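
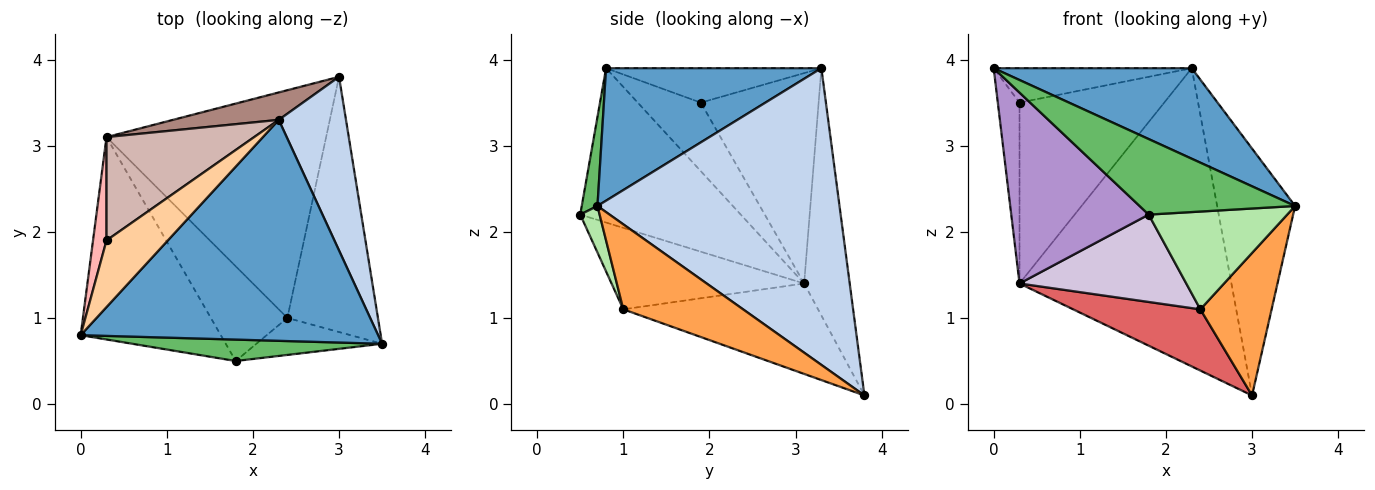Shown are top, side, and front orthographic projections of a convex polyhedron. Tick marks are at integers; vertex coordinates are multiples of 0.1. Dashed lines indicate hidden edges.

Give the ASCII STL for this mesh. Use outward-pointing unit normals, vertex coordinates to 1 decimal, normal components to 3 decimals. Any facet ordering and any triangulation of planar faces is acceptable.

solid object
 facet normal 0.381 -0.351 0.855
  outer loop
   vertex 2.3 3.3 3.9
   vertex 0.0 0.8 3.9
   vertex 3.5 0.7 2.3
  endloop
 endfacet
 facet normal 0.930 0.300 0.211
  outer loop
   vertex 2.3 3.3 3.9
   vertex 3.5 0.7 2.3
   vertex 3.0 3.8 0.1
  endloop
 endfacet
 facet normal 0.634 -0.377 -0.675
  outer loop
   vertex 2.4 1.0 1.1
   vertex 3.0 3.8 0.1
   vertex 3.5 0.7 2.3
  endloop
 endfacet
 facet normal -0.447 0.411 0.795
  outer loop
   vertex 0.3 1.9 3.5
   vertex 0.0 0.8 3.9
   vertex 2.3 3.3 3.9
  endloop
 endfacet
 facet normal 0.097 -0.958 0.271
  outer loop
   vertex 1.8 0.5 2.2
   vertex 3.5 0.7 2.3
   vertex 0.0 0.8 3.9
  endloop
 endfacet
 facet normal 0.130 -0.927 -0.351
  outer loop
   vertex 1.8 0.5 2.2
   vertex 2.4 1.0 1.1
   vertex 3.5 0.7 2.3
  endloop
 endfacet
 facet normal -0.369 -0.241 -0.897
  outer loop
   vertex 0.3 3.1 1.4
   vertex 3.0 3.8 0.1
   vertex 2.4 1.0 1.1
  endloop
 endfacet
 facet normal -0.930 0.320 0.183
  outer loop
   vertex 0.3 3.1 1.4
   vertex 0.0 0.8 3.9
   vertex 0.3 1.9 3.5
  endloop
 endfacet
 facet normal -0.625 -0.535 -0.568
  outer loop
   vertex 0.3 3.1 1.4
   vertex 1.8 0.5 2.2
   vertex 0.0 0.8 3.9
  endloop
 endfacet
 facet normal -0.616 -0.534 -0.579
  outer loop
   vertex 0.3 3.1 1.4
   vertex 2.4 1.0 1.1
   vertex 1.8 0.5 2.2
  endloop
 endfacet
 facet normal -0.209 0.974 0.090
  outer loop
   vertex 0.3 3.1 1.4
   vertex 2.3 3.3 3.9
   vertex 3.0 3.8 0.1
  endloop
 endfacet
 facet normal -0.577 0.709 0.405
  outer loop
   vertex 0.3 3.1 1.4
   vertex 0.3 1.9 3.5
   vertex 2.3 3.3 3.9
  endloop
 endfacet
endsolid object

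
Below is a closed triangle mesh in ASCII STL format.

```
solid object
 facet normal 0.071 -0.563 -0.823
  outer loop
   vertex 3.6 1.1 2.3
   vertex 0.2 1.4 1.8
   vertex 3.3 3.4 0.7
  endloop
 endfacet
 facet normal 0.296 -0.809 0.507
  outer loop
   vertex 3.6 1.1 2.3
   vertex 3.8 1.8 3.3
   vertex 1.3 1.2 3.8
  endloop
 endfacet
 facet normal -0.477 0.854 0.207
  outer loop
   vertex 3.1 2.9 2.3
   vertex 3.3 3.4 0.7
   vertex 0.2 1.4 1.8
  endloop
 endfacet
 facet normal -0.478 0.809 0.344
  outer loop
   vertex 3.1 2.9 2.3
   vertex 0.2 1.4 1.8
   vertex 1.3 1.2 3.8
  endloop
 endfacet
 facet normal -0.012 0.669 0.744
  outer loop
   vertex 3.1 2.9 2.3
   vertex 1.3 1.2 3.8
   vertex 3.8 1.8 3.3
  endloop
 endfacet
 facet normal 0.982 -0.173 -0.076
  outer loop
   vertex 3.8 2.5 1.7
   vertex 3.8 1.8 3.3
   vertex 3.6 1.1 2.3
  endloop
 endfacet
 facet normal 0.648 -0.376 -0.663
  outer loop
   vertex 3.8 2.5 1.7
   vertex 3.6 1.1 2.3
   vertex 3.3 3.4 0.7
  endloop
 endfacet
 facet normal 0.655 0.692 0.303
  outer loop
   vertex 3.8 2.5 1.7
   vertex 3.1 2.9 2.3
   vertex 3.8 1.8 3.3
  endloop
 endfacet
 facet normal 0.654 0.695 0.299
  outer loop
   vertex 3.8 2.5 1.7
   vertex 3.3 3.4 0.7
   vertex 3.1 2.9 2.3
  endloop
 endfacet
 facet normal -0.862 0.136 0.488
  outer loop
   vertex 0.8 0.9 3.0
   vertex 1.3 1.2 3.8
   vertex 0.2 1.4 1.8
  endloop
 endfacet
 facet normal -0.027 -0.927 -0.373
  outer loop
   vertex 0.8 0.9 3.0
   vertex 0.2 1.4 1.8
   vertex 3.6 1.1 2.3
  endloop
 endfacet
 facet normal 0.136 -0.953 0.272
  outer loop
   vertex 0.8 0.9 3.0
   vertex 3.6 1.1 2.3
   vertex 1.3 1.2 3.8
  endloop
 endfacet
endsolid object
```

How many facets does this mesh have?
12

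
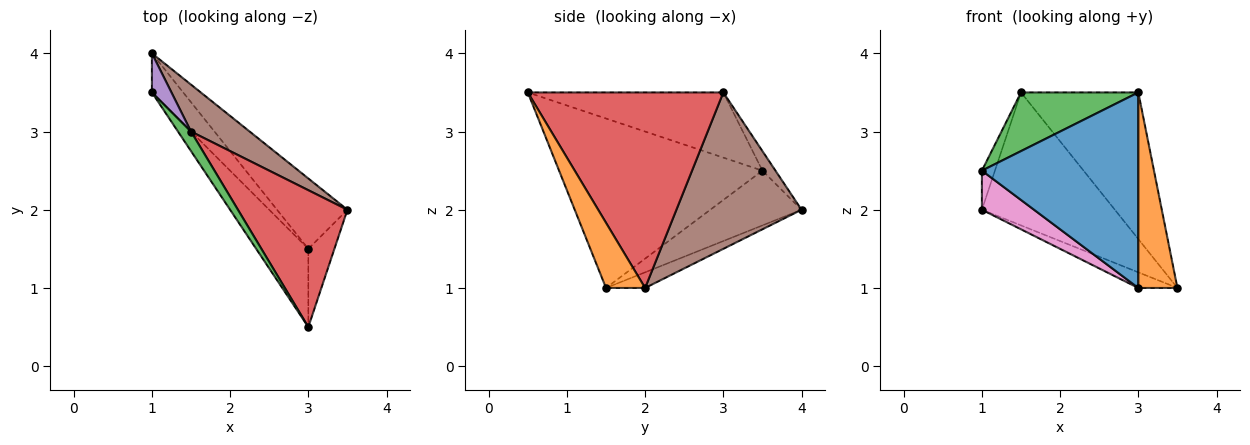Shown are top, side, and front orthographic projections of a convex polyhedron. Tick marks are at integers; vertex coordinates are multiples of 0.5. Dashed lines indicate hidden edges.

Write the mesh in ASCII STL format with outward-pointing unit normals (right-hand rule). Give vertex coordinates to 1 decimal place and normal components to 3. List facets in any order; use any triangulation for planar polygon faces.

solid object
 facet normal -0.770 -0.592 -0.237
  outer loop
   vertex 3.0 1.5 1.0
   vertex 3.0 0.5 3.5
   vertex 1.0 3.5 2.5
  endloop
 endfacet
 facet normal 0.680 -0.680 -0.272
  outer loop
   vertex 3.0 1.5 1.0
   vertex 3.5 2.0 1.0
   vertex 3.0 0.5 3.5
  endloop
 endfacet
 facet normal -0.845 -0.507 0.169
  outer loop
   vertex 1.5 3.0 3.5
   vertex 1.0 3.5 2.5
   vertex 3.0 0.5 3.5
  endloop
 endfacet
 facet normal 0.773 0.464 0.433
  outer loop
   vertex 1.5 3.0 3.5
   vertex 3.0 0.5 3.5
   vertex 3.5 2.0 1.0
  endloop
 endfacet
 facet normal -0.577 0.577 0.577
  outer loop
   vertex 1.0 4.0 2.0
   vertex 1.0 3.5 2.5
   vertex 1.5 3.0 3.5
  endloop
 endfacet
 facet normal 0.664 0.705 0.249
  outer loop
   vertex 1.0 4.0 2.0
   vertex 1.5 3.0 3.5
   vertex 3.5 2.0 1.0
  endloop
 endfacet
 facet normal -0.778 -0.444 -0.444
  outer loop
   vertex 1.0 4.0 2.0
   vertex 3.0 1.5 1.0
   vertex 1.0 3.5 2.5
  endloop
 endfacet
 facet normal -0.212 0.212 -0.954
  outer loop
   vertex 1.0 4.0 2.0
   vertex 3.5 2.0 1.0
   vertex 3.0 1.5 1.0
  endloop
 endfacet
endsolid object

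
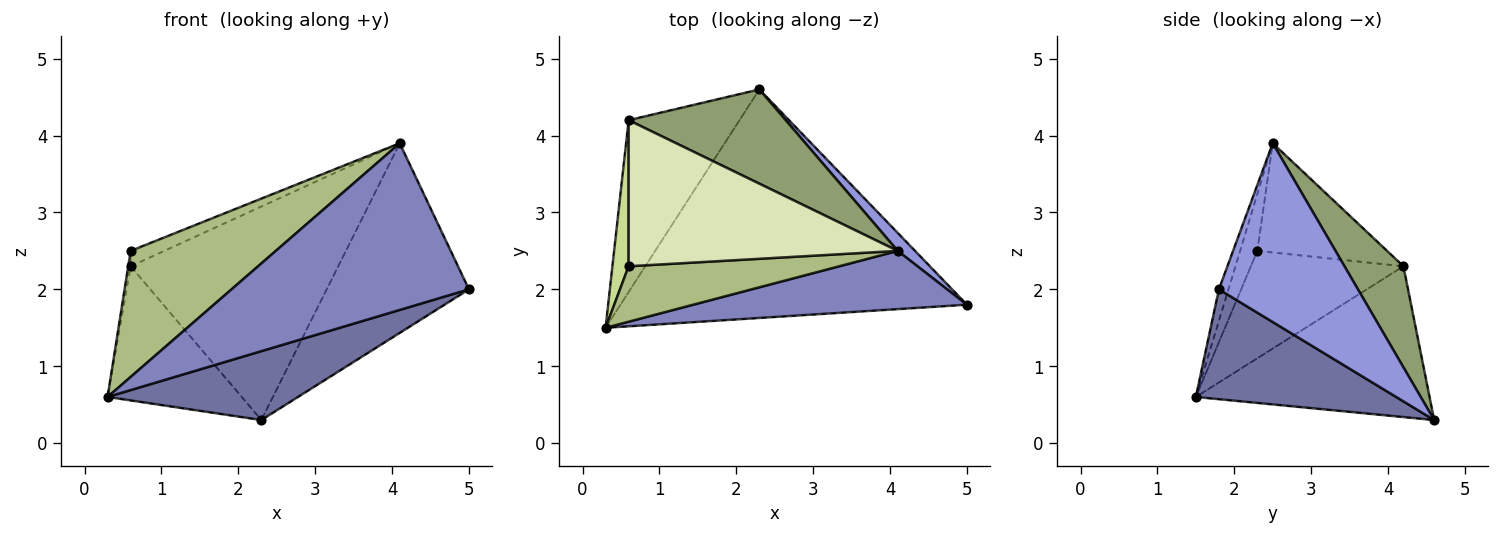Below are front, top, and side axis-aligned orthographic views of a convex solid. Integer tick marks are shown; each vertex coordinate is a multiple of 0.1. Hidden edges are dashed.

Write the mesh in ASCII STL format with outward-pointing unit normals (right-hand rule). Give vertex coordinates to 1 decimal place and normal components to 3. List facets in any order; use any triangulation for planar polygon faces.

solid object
 facet normal 0.291 -0.276 -0.916
  outer loop
   vertex 2.3 4.6 0.3
   vertex 5.0 1.8 2.0
   vertex 0.3 1.5 0.6
  endloop
 endfacet
 facet normal -0.038 -0.943 0.330
  outer loop
   vertex 4.1 2.5 3.9
   vertex 0.3 1.5 0.6
   vertex 5.0 1.8 2.0
  endloop
 endfacet
 facet normal 0.697 0.713 0.067
  outer loop
   vertex 4.1 2.5 3.9
   vertex 5.0 1.8 2.0
   vertex 2.3 4.6 0.3
  endloop
 endfacet
 facet normal -0.731 0.420 -0.538
  outer loop
   vertex 0.6 4.2 2.3
   vertex 2.3 4.6 0.3
   vertex 0.3 1.5 0.6
  endloop
 endfacet
 facet normal 0.251 0.885 0.391
  outer loop
   vertex 0.6 4.2 2.3
   vertex 4.1 2.5 3.9
   vertex 2.3 4.6 0.3
  endloop
 endfacet
 facet normal -0.108 -0.910 0.400
  outer loop
   vertex 0.6 2.3 2.5
   vertex 0.3 1.5 0.6
   vertex 4.1 2.5 3.9
  endloop
 endfacet
 facet normal -0.989 0.016 0.149
  outer loop
   vertex 0.6 2.3 2.5
   vertex 0.6 4.2 2.3
   vertex 0.3 1.5 0.6
  endloop
 endfacet
 facet normal -0.374 0.097 0.922
  outer loop
   vertex 0.6 2.3 2.5
   vertex 4.1 2.5 3.9
   vertex 0.6 4.2 2.3
  endloop
 endfacet
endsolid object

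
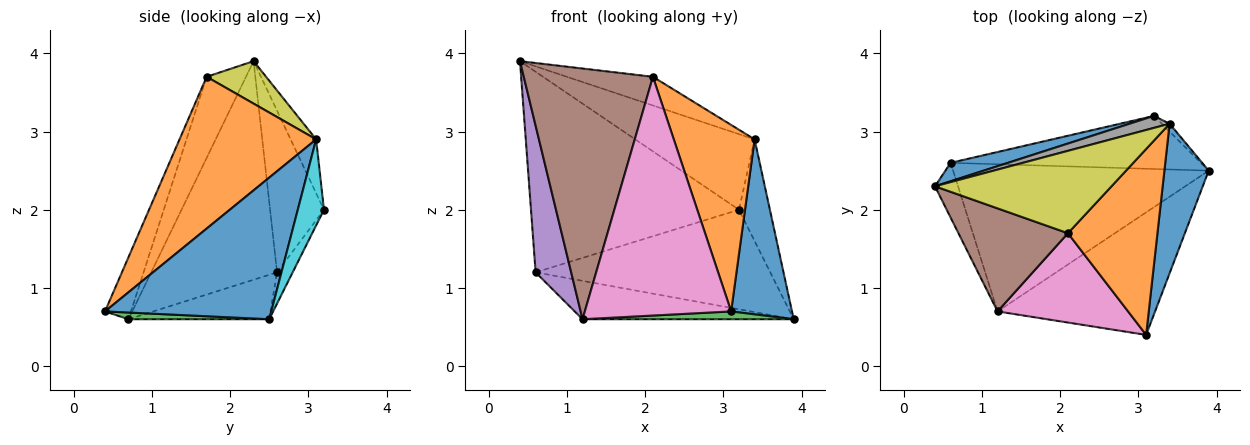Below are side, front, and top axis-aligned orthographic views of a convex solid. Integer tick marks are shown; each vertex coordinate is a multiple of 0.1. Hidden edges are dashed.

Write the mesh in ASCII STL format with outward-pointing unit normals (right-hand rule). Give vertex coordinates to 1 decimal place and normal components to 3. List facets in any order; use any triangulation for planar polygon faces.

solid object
 facet normal -0.250 0.964 0.089
  outer loop
   vertex 0.6 2.6 1.2
   vertex 0.4 2.3 3.9
   vertex 3.2 3.2 2.0
  endloop
 endfacet
 facet normal -0.059 0.881 -0.470
  outer loop
   vertex 0.6 2.6 1.2
   vertex 3.2 3.2 2.0
   vertex 3.9 2.5 0.6
  endloop
 endfacet
 facet normal 0.042 -0.064 -0.997
  outer loop
   vertex 1.2 0.7 0.6
   vertex 3.9 2.5 0.6
   vertex 3.1 0.4 0.7
  endloop
 endfacet
 facet normal -0.166 0.249 -0.954
  outer loop
   vertex 1.2 0.7 0.6
   vertex 0.6 2.6 1.2
   vertex 3.9 2.5 0.6
  endloop
 endfacet
 facet normal -0.957 -0.270 -0.101
  outer loop
   vertex 1.2 0.7 0.6
   vertex 0.4 2.3 3.9
   vertex 0.6 2.6 1.2
  endloop
 endfacet
 facet normal -0.271 -0.890 0.366
  outer loop
   vertex 1.2 0.7 0.6
   vertex 2.1 1.7 3.7
   vertex 0.4 2.3 3.9
  endloop
 endfacet
 facet normal -0.164 -0.924 0.346
  outer loop
   vertex 1.2 0.7 0.6
   vertex 3.1 0.4 0.7
   vertex 2.1 1.7 3.7
  endloop
 endfacet
 facet normal -0.207 0.966 0.153
  outer loop
   vertex 3.4 3.1 2.9
   vertex 3.2 3.2 2.0
   vertex 0.4 2.3 3.9
  endloop
 endfacet
 facet normal 0.221 0.321 0.921
  outer loop
   vertex 3.4 3.1 2.9
   vertex 0.4 2.3 3.9
   vertex 2.1 1.7 3.7
  endloop
 endfacet
 facet normal 0.645 0.762 -0.059
  outer loop
   vertex 3.4 3.1 2.9
   vertex 3.9 2.5 0.6
   vertex 3.2 3.2 2.0
  endloop
 endfacet
 facet normal 0.901 -0.330 0.282
  outer loop
   vertex 3.4 3.1 2.9
   vertex 3.1 0.4 0.7
   vertex 3.9 2.5 0.6
  endloop
 endfacet
 facet normal 0.767 -0.454 0.453
  outer loop
   vertex 3.4 3.1 2.9
   vertex 2.1 1.7 3.7
   vertex 3.1 0.4 0.7
  endloop
 endfacet
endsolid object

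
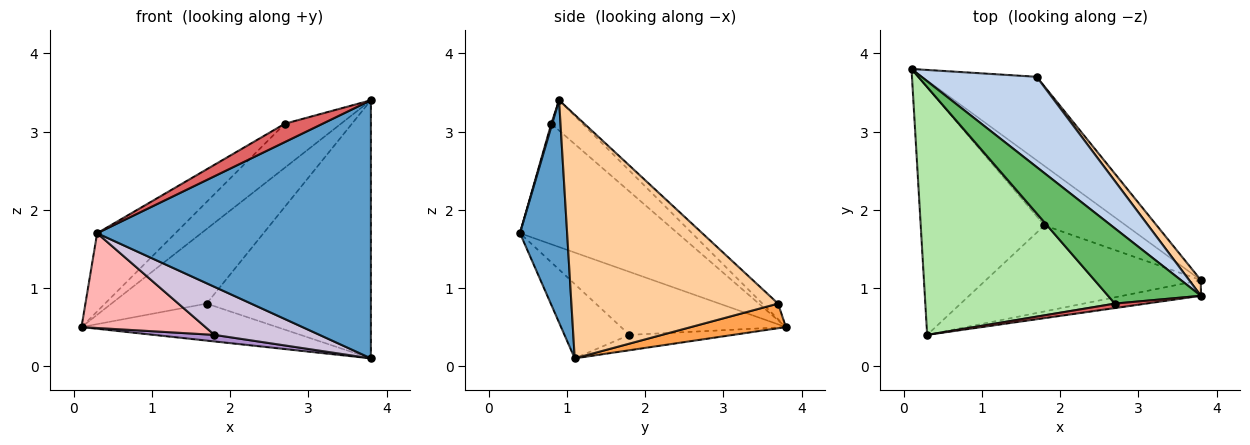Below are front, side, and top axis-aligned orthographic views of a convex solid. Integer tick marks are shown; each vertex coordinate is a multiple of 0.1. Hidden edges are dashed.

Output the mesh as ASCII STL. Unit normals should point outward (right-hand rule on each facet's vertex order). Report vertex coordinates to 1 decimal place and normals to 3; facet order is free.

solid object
 facet normal 0.169 -0.984 -0.060
  outer loop
   vertex 3.8 1.1 0.1
   vertex 3.8 0.9 3.4
   vertex 0.3 0.4 1.7
  endloop
 endfacet
 facet normal -0.104 0.634 0.767
  outer loop
   vertex 1.7 3.7 0.8
   vertex 0.1 3.8 0.5
   vertex 3.8 0.9 3.4
  endloop
 endfacet
 facet normal 0.193 0.397 -0.897
  outer loop
   vertex 1.7 3.7 0.8
   vertex 3.8 1.1 0.1
   vertex 0.1 3.8 0.5
  endloop
 endfacet
 facet normal 0.782 0.622 0.038
  outer loop
   vertex 1.7 3.7 0.8
   vertex 3.8 0.9 3.4
   vertex 3.8 1.1 0.1
  endloop
 endfacet
 facet normal -0.271 0.486 0.831
  outer loop
   vertex 2.7 0.8 3.1
   vertex 3.8 0.9 3.4
   vertex 0.1 3.8 0.5
  endloop
 endfacet
 facet normal -0.519 0.257 0.815
  outer loop
   vertex 2.7 0.8 3.1
   vertex 0.1 3.8 0.5
   vertex 0.3 0.4 1.7
  endloop
 endfacet
 facet normal 0.024 -0.971 0.237
  outer loop
   vertex 2.7 0.8 3.1
   vertex 0.3 0.4 1.7
   vertex 3.8 0.9 3.4
  endloop
 endfacet
 facet normal -0.430 -0.323 -0.843
  outer loop
   vertex 1.8 1.8 0.4
   vertex 0.3 0.4 1.7
   vertex 0.1 3.8 0.5
  endloop
 endfacet
 facet normal -0.184 -0.108 -0.977
  outer loop
   vertex 1.8 1.8 0.4
   vertex 0.1 3.8 0.5
   vertex 3.8 1.1 0.1
  endloop
 endfacet
 facet normal -0.289 -0.467 -0.836
  outer loop
   vertex 1.8 1.8 0.4
   vertex 3.8 1.1 0.1
   vertex 0.3 0.4 1.7
  endloop
 endfacet
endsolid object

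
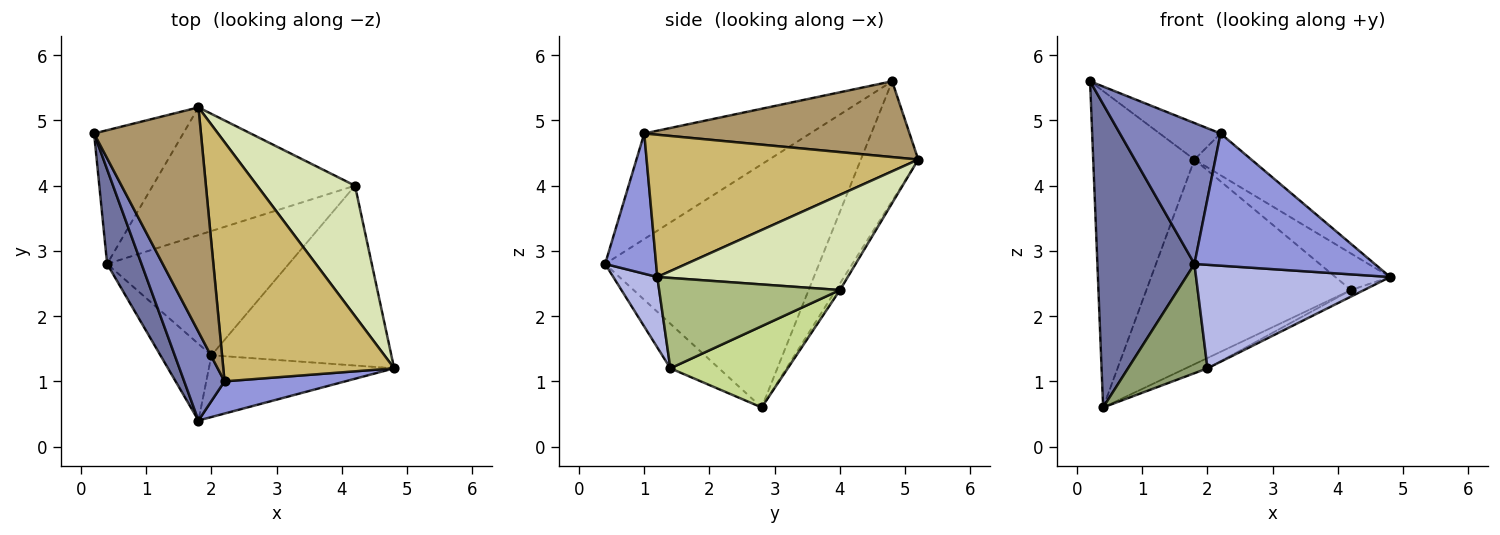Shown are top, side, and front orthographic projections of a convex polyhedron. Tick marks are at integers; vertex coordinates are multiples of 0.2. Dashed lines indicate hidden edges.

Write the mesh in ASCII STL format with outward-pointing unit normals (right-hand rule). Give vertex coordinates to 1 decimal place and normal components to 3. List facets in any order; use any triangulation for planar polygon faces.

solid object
 facet normal -0.903 -0.410 0.128
  outer loop
   vertex 0.4 2.8 0.6
   vertex 1.8 0.4 2.8
   vertex 0.2 4.8 5.6
  endloop
 endfacet
 facet normal -0.813 -0.493 0.310
  outer loop
   vertex 2.2 1.0 4.8
   vertex 0.2 4.8 5.6
   vertex 1.8 0.4 2.8
  endloop
 endfacet
 facet normal 0.265 -0.937 0.228
  outer loop
   vertex 2.2 1.0 4.8
   vertex 1.8 0.4 2.8
   vertex 4.8 1.2 2.6
  endloop
 endfacet
 facet normal 0.191 -0.843 -0.503
  outer loop
   vertex 2.0 1.4 1.2
   vertex 4.8 1.2 2.6
   vertex 1.8 0.4 2.8
  endloop
 endfacet
 facet normal -0.448 -0.732 -0.513
  outer loop
   vertex 2.0 1.4 1.2
   vertex 1.8 0.4 2.8
   vertex 0.4 2.8 0.6
  endloop
 endfacet
 facet normal 0.449 0.032 -0.893
  outer loop
   vertex 2.0 1.4 1.2
   vertex 4.2 4.0 2.4
   vertex 4.8 1.2 2.6
  endloop
 endfacet
 facet normal 0.407 0.075 -0.910
  outer loop
   vertex 2.0 1.4 1.2
   vertex 0.4 2.8 0.6
   vertex 4.2 4.0 2.4
  endloop
 endfacet
 facet normal 0.684 0.197 0.703
  outer loop
   vertex 1.8 5.2 4.4
   vertex 4.8 1.2 2.6
   vertex 4.2 4.0 2.4
  endloop
 endfacet
 facet normal 0.574 0.132 0.809
  outer loop
   vertex 1.8 5.2 4.4
   vertex 0.2 4.8 5.6
   vertex 2.2 1.0 4.8
  endloop
 endfacet
 facet normal 0.634 0.133 0.762
  outer loop
   vertex 1.8 5.2 4.4
   vertex 2.2 1.0 4.8
   vertex 4.8 1.2 2.6
  endloop
 endfacet
 facet normal -0.463 0.816 -0.345
  outer loop
   vertex 1.8 5.2 4.4
   vertex 0.4 2.8 0.6
   vertex 0.2 4.8 5.6
  endloop
 endfacet
 facet normal -0.017 0.848 -0.529
  outer loop
   vertex 1.8 5.2 4.4
   vertex 4.2 4.0 2.4
   vertex 0.4 2.8 0.6
  endloop
 endfacet
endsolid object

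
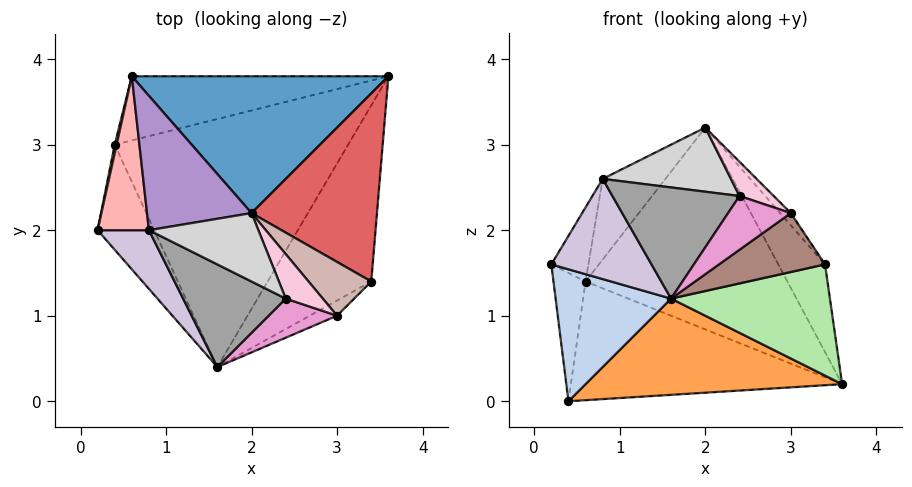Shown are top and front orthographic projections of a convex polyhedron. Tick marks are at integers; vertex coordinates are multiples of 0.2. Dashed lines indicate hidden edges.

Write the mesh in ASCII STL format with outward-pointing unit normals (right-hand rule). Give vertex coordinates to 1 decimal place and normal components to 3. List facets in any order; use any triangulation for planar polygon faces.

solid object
 facet normal 0.219 0.808 0.548
  outer loop
   vertex 0.6 3.8 1.4
   vertex 2.0 2.2 3.2
   vertex 3.6 3.8 0.2
  endloop
 endfacet
 facet normal -0.731 -0.534 -0.425
  outer loop
   vertex 0.4 3.0 0.0
   vertex 1.6 0.4 1.2
   vertex 0.2 2.0 1.6
  endloop
 endfacet
 facet normal 0.147 -0.358 -0.922
  outer loop
   vertex 0.4 3.0 0.0
   vertex 3.6 3.8 0.2
   vertex 1.6 0.4 1.2
  endloop
 endfacet
 facet normal -0.976 0.218 0.015
  outer loop
   vertex 0.4 3.0 0.0
   vertex 0.2 2.0 1.6
   vertex 0.6 3.8 1.4
  endloop
 endfacet
 facet normal -0.187 0.864 -0.467
  outer loop
   vertex 0.4 3.0 0.0
   vertex 0.6 3.8 1.4
   vertex 3.6 3.8 0.2
  endloop
 endfacet
 facet normal 0.436 -0.480 -0.761
  outer loop
   vertex 3.4 1.4 1.6
   vertex 1.6 0.4 1.2
   vertex 3.6 3.8 0.2
  endloop
 endfacet
 facet normal 0.787 0.260 0.559
  outer loop
   vertex 3.4 1.4 1.6
   vertex 3.6 3.8 0.2
   vertex 2.0 2.2 3.2
  endloop
 endfacet
 facet normal -0.832 0.240 0.499
  outer loop
   vertex 0.8 2.0 2.6
   vertex 0.6 3.8 1.4
   vertex 0.2 2.0 1.6
  endloop
 endfacet
 facet normal -0.457 0.457 0.762
  outer loop
   vertex 0.8 2.0 2.6
   vertex 2.0 2.2 3.2
   vertex 0.6 3.8 1.4
  endloop
 endfacet
 facet normal -0.644 -0.660 0.386
  outer loop
   vertex 0.8 2.0 2.6
   vertex 0.2 2.0 1.6
   vertex 1.6 0.4 1.2
  endloop
 endfacet
 facet normal 0.510 -0.833 -0.215
  outer loop
   vertex 3.0 1.0 2.2
   vertex 1.6 0.4 1.2
   vertex 3.4 1.4 1.6
  endloop
 endfacet
 facet normal 0.779 0.139 0.612
  outer loop
   vertex 3.0 1.0 2.2
   vertex 3.4 1.4 1.6
   vertex 2.0 2.2 3.2
  endloop
 endfacet
 facet normal -0.073 -0.807 0.587
  outer loop
   vertex 2.4 1.2 2.4
   vertex 1.6 0.4 1.2
   vertex 3.0 1.0 2.2
  endloop
 endfacet
 facet normal 0.061 -0.609 0.791
  outer loop
   vertex 2.4 1.2 2.4
   vertex 3.0 1.0 2.2
   vertex 2.0 2.2 3.2
  endloop
 endfacet
 facet normal -0.272 -0.707 0.653
  outer loop
   vertex 2.4 1.2 2.4
   vertex 0.8 2.0 2.6
   vertex 1.6 0.4 1.2
  endloop
 endfacet
 facet normal -0.243 -0.663 0.708
  outer loop
   vertex 2.4 1.2 2.4
   vertex 2.0 2.2 3.2
   vertex 0.8 2.0 2.6
  endloop
 endfacet
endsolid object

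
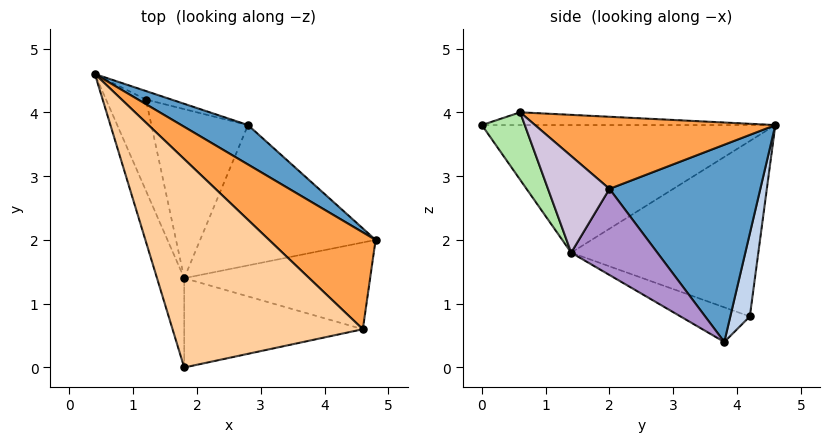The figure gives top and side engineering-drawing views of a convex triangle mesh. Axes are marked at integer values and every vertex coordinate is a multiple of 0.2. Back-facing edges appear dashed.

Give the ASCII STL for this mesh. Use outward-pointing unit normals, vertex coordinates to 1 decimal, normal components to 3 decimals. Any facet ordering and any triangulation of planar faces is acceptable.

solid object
 facet normal 0.530 0.829 0.179
  outer loop
   vertex 2.8 3.8 0.4
   vertex 0.4 4.6 3.8
   vertex 4.8 2.0 2.8
  endloop
 endfacet
 facet normal 0.226 0.972 -0.069
  outer loop
   vertex 1.2 4.2 0.8
   vertex 0.4 4.6 3.8
   vertex 2.8 3.8 0.4
  endloop
 endfacet
 facet normal 0.474 0.533 0.701
  outer loop
   vertex 4.6 0.6 4.0
   vertex 4.8 2.0 2.8
   vertex 0.4 4.6 3.8
  endloop
 endfacet
 facet normal -0.067 -0.020 0.998
  outer loop
   vertex 4.6 0.6 4.0
   vertex 0.4 4.6 3.8
   vertex 1.8 0.0 3.8
  endloop
 endfacet
 facet normal -0.312 -0.378 -0.871
  outer loop
   vertex 1.8 1.4 1.8
   vertex 1.2 4.2 0.8
   vertex 2.8 3.8 0.4
  endloop
 endfacet
 facet normal 0.212 -0.801 -0.560
  outer loop
   vertex 1.8 1.4 1.8
   vertex 4.6 0.6 4.0
   vertex 1.8 0.0 3.8
  endloop
 endfacet
 facet normal -0.937 -0.285 -0.200
  outer loop
   vertex 1.8 1.4 1.8
   vertex 1.8 0.0 3.8
   vertex 0.4 4.6 3.8
  endloop
 endfacet
 facet normal -0.937 -0.277 -0.213
  outer loop
   vertex 1.8 1.4 1.8
   vertex 0.4 4.6 3.8
   vertex 1.2 4.2 0.8
  endloop
 endfacet
 facet normal 0.360 -0.577 -0.733
  outer loop
   vertex 1.8 1.4 1.8
   vertex 2.8 3.8 0.4
   vertex 4.8 2.0 2.8
  endloop
 endfacet
 facet normal 0.355 -0.637 -0.684
  outer loop
   vertex 1.8 1.4 1.8
   vertex 4.8 2.0 2.8
   vertex 4.6 0.6 4.0
  endloop
 endfacet
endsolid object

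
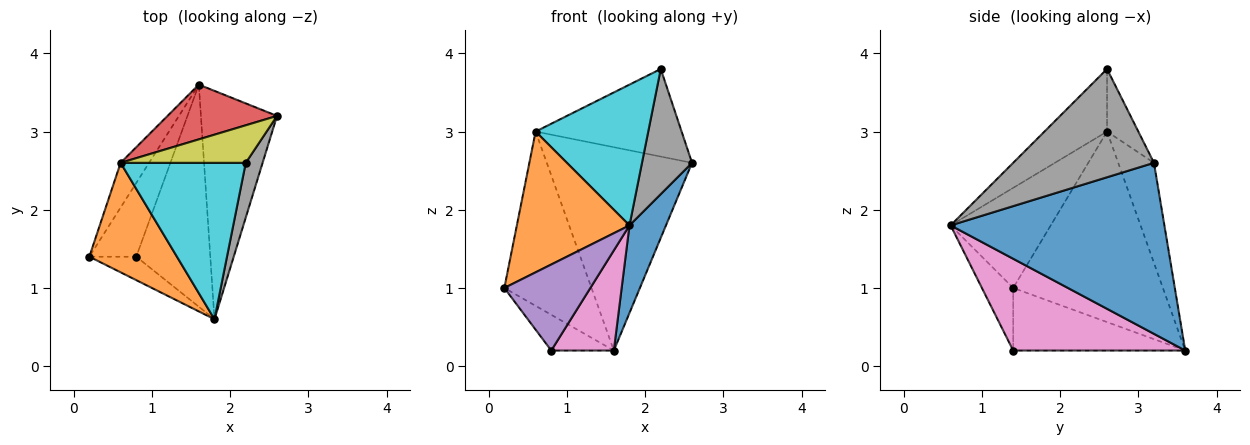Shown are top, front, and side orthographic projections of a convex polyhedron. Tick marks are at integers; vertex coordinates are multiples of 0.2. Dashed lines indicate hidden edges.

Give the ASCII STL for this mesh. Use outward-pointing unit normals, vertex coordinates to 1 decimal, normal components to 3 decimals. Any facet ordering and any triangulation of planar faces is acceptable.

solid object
 facet normal 0.903 -0.154 -0.402
  outer loop
   vertex 1.6 3.6 0.2
   vertex 2.6 3.2 2.6
   vertex 1.8 0.6 1.8
  endloop
 endfacet
 facet normal -0.574 -0.646 0.503
  outer loop
   vertex 0.6 2.6 3.0
   vertex 0.2 1.4 1.0
   vertex 1.8 0.6 1.8
  endloop
 endfacet
 facet normal -0.857 0.499 -0.128
  outer loop
   vertex 0.6 2.6 3.0
   vertex 1.6 3.6 0.2
   vertex 0.2 1.4 1.0
  endloop
 endfacet
 facet normal -0.231 0.939 0.253
  outer loop
   vertex 0.6 2.6 3.0
   vertex 2.6 3.2 2.6
   vertex 1.6 3.6 0.2
  endloop
 endfacet
 facet normal -0.331 -0.910 -0.248
  outer loop
   vertex 0.8 1.4 0.2
   vertex 1.8 0.6 1.8
   vertex 0.2 1.4 1.0
  endloop
 endfacet
 facet normal -0.768 0.279 -0.576
  outer loop
   vertex 0.8 1.4 0.2
   vertex 0.2 1.4 1.0
   vertex 1.6 3.6 0.2
  endloop
 endfacet
 facet normal 0.749 -0.272 -0.604
  outer loop
   vertex 0.8 1.4 0.2
   vertex 1.6 3.6 0.2
   vertex 1.8 0.6 1.8
  endloop
 endfacet
 facet normal 0.932 -0.331 0.145
  outer loop
   vertex 2.2 2.6 3.8
   vertex 1.8 0.6 1.8
   vertex 2.6 3.2 2.6
  endloop
 endfacet
 facet normal -0.193 0.902 0.386
  outer loop
   vertex 2.2 2.6 3.8
   vertex 2.6 3.2 2.6
   vertex 0.6 2.6 3.0
  endloop
 endfacet
 facet normal -0.348 -0.627 0.697
  outer loop
   vertex 2.2 2.6 3.8
   vertex 0.6 2.6 3.0
   vertex 1.8 0.6 1.8
  endloop
 endfacet
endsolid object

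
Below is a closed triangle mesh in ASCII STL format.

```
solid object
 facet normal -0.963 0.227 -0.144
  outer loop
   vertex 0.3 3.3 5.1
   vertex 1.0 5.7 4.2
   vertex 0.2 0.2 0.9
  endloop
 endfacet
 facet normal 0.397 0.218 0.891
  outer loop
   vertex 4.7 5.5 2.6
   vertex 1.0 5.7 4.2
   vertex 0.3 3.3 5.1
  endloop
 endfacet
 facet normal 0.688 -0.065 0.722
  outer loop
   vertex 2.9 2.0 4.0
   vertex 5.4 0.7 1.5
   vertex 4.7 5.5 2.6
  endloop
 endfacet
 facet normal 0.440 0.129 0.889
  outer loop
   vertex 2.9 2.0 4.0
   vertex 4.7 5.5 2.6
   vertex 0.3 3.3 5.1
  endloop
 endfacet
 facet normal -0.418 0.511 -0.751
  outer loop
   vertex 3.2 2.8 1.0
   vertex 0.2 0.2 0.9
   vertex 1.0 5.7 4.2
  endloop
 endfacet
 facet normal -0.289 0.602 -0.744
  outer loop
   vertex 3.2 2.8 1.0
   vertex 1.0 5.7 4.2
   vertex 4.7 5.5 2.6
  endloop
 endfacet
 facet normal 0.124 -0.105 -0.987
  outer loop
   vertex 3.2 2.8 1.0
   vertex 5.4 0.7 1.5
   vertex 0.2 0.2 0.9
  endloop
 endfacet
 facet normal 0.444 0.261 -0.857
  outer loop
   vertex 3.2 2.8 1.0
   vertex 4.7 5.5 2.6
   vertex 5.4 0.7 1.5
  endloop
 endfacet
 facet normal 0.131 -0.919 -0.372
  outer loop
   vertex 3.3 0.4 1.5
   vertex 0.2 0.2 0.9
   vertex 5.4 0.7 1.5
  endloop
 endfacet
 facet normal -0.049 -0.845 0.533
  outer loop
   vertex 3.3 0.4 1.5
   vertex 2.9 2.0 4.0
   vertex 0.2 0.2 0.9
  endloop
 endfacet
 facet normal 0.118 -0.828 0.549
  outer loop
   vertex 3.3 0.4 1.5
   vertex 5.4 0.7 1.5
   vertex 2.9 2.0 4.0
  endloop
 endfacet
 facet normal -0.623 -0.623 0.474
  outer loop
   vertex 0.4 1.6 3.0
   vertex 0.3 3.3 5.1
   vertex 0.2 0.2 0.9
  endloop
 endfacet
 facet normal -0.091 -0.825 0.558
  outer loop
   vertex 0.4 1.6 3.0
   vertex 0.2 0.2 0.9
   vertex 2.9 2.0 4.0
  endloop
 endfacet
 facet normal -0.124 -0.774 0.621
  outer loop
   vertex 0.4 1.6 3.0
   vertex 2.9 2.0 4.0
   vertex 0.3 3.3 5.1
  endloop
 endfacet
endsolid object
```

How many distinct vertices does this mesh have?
9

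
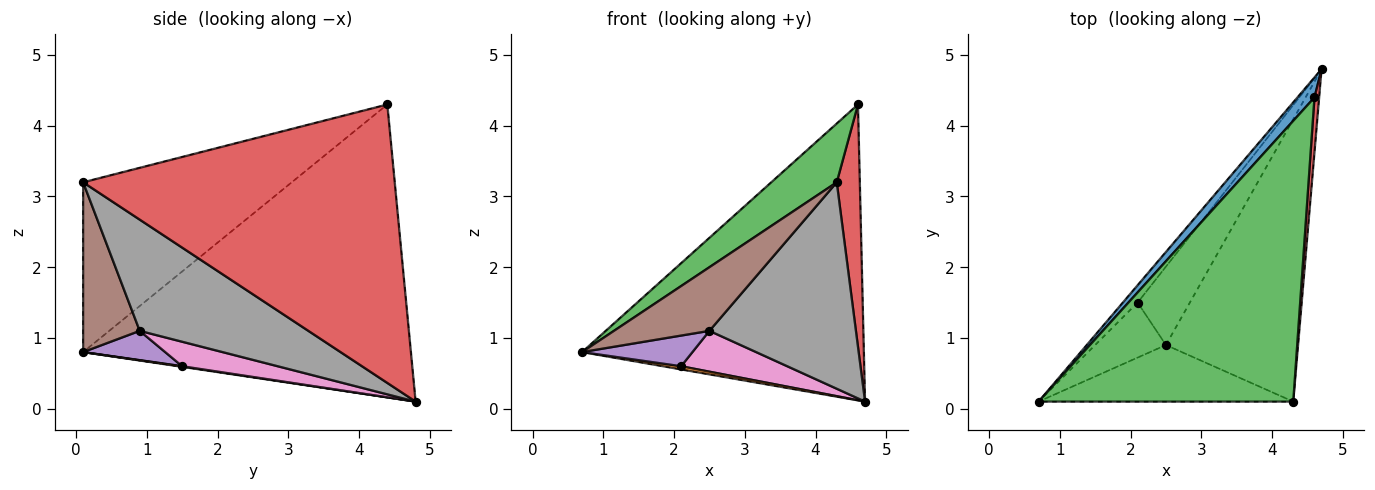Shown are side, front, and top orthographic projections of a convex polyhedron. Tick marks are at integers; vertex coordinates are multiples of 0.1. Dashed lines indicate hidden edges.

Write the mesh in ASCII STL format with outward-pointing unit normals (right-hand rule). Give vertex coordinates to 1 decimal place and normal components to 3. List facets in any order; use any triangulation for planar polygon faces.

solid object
 facet normal -0.758 0.651 0.044
  outer loop
   vertex 4.6 4.4 4.3
   vertex 4.7 4.8 0.1
   vertex 0.7 0.1 0.8
  endloop
 endfacet
 facet normal 0.040 -0.181 -0.983
  outer loop
   vertex 2.1 1.5 0.6
   vertex 0.7 0.1 0.8
   vertex 4.7 4.8 0.1
  endloop
 endfacet
 facet normal -0.546 -0.172 0.820
  outer loop
   vertex 4.3 0.1 3.2
   vertex 4.6 4.4 4.3
   vertex 0.7 0.1 0.8
  endloop
 endfacet
 facet normal 0.997 -0.074 0.017
  outer loop
   vertex 4.3 0.1 3.2
   vertex 4.7 4.8 0.1
   vertex 4.6 4.4 4.3
  endloop
 endfacet
 facet normal 0.340 -0.458 -0.821
  outer loop
   vertex 2.5 0.9 1.1
   vertex 0.7 0.1 0.8
   vertex 2.1 1.5 0.6
  endloop
 endfacet
 facet normal 0.405 -0.683 -0.607
  outer loop
   vertex 2.5 0.9 1.1
   vertex 4.3 0.1 3.2
   vertex 0.7 0.1 0.8
  endloop
 endfacet
 facet normal 0.384 -0.427 -0.819
  outer loop
   vertex 2.5 0.9 1.1
   vertex 2.1 1.5 0.6
   vertex 4.7 4.8 0.1
  endloop
 endfacet
 facet normal 0.562 -0.488 -0.668
  outer loop
   vertex 2.5 0.9 1.1
   vertex 4.7 4.8 0.1
   vertex 4.3 0.1 3.2
  endloop
 endfacet
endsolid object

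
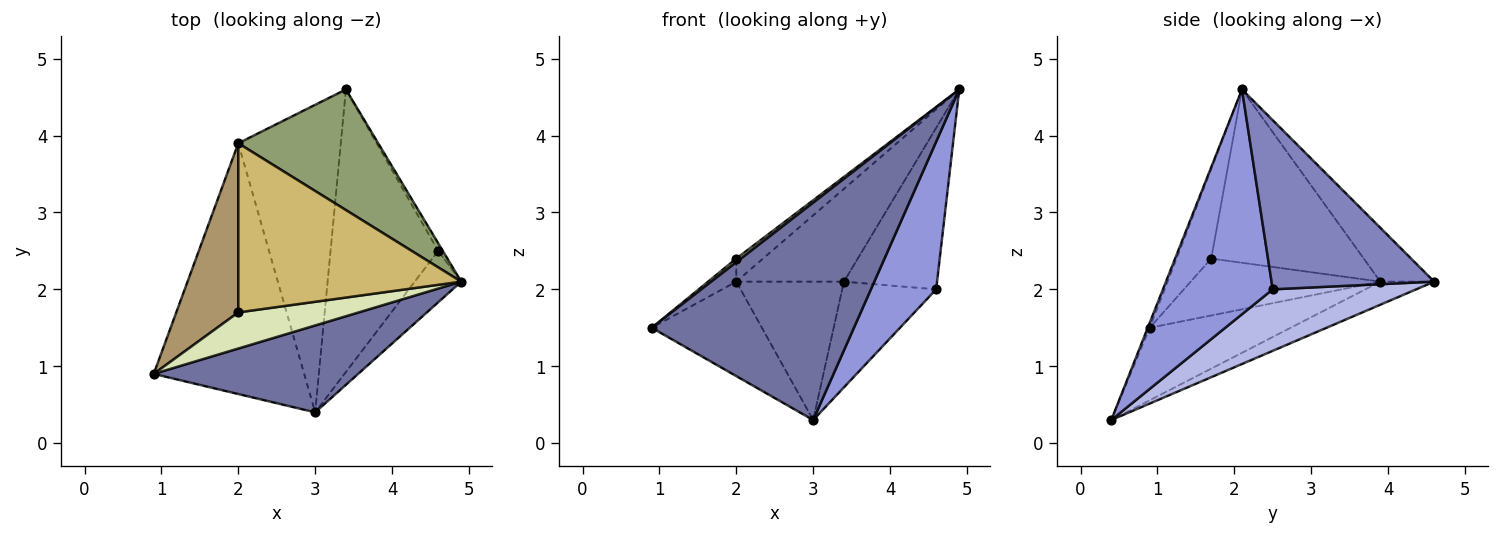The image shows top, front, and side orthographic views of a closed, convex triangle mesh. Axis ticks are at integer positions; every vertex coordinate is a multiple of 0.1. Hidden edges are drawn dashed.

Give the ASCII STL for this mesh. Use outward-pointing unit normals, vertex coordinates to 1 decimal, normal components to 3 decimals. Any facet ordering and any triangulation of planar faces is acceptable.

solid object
 facet normal -0.009 -0.929 0.371
  outer loop
   vertex 3.0 0.4 0.3
   vertex 4.9 2.1 4.6
   vertex 0.9 0.9 1.5
  endloop
 endfacet
 facet normal 0.868 0.497 -0.024
  outer loop
   vertex 4.6 2.5 2.0
   vertex 3.4 4.6 2.1
   vertex 4.9 2.1 4.6
  endloop
 endfacet
 facet normal 0.846 -0.503 -0.175
  outer loop
   vertex 4.6 2.5 2.0
   vertex 4.9 2.1 4.6
   vertex 3.0 0.4 0.3
  endloop
 endfacet
 facet normal 0.472 0.309 -0.826
  outer loop
   vertex 4.6 2.5 2.0
   vertex 3.0 0.4 0.3
   vertex 3.4 4.6 2.1
  endloop
 endfacet
 facet normal -0.292 0.583 0.758
  outer loop
   vertex 2.0 3.9 2.1
   vertex 4.9 2.1 4.6
   vertex 3.4 4.6 2.1
  endloop
 endfacet
 facet normal -0.411 0.321 -0.853
  outer loop
   vertex 2.0 3.9 2.1
   vertex 3.0 0.4 0.3
   vertex 0.9 0.9 1.5
  endloop
 endfacet
 facet normal -0.201 0.402 -0.893
  outer loop
   vertex 2.0 3.9 2.1
   vertex 3.4 4.6 2.1
   vertex 3.0 0.4 0.3
  endloop
 endfacet
 facet normal -0.595 -0.081 0.799
  outer loop
   vertex 2.0 1.7 2.4
   vertex 0.9 0.9 1.5
   vertex 4.9 2.1 4.6
  endloop
 endfacet
 facet normal -0.673 0.100 0.733
  outer loop
   vertex 2.0 1.7 2.4
   vertex 2.0 3.9 2.1
   vertex 0.9 0.9 1.5
  endloop
 endfacet
 facet normal -0.610 0.107 0.785
  outer loop
   vertex 2.0 1.7 2.4
   vertex 4.9 2.1 4.6
   vertex 2.0 3.9 2.1
  endloop
 endfacet
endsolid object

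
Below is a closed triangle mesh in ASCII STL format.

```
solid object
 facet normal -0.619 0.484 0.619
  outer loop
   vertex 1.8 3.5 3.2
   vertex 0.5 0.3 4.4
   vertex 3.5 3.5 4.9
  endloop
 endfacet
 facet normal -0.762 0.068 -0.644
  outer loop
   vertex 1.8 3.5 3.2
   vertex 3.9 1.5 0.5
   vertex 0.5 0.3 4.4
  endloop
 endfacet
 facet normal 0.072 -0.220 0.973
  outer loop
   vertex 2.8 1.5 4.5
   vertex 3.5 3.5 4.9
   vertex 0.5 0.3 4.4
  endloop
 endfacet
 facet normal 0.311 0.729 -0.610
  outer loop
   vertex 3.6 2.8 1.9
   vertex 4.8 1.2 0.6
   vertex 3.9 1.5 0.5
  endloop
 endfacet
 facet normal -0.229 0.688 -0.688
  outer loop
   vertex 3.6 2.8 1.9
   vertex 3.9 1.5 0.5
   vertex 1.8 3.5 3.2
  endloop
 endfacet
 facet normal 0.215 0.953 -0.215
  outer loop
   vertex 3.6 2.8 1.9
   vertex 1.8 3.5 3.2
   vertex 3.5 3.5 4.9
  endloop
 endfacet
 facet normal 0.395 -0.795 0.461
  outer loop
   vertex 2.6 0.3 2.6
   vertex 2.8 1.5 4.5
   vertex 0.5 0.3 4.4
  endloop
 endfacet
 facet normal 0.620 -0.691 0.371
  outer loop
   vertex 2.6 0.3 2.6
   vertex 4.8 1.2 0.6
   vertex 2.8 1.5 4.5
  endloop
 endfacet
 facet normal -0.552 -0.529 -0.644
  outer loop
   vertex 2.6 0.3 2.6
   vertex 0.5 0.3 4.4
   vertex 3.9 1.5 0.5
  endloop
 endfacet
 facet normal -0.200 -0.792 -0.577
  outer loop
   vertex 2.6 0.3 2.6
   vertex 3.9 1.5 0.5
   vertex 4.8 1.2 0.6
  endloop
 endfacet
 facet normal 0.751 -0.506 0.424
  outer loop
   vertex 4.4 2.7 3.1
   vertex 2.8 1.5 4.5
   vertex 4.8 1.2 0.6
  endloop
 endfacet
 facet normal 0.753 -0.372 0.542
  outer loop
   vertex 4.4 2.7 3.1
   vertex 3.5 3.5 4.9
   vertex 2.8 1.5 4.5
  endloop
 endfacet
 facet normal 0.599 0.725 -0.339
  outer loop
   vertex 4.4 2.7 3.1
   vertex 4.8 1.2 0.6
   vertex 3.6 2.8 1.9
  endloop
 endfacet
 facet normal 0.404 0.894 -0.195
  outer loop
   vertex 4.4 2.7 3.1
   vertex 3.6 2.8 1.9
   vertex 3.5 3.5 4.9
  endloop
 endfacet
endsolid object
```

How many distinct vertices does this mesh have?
9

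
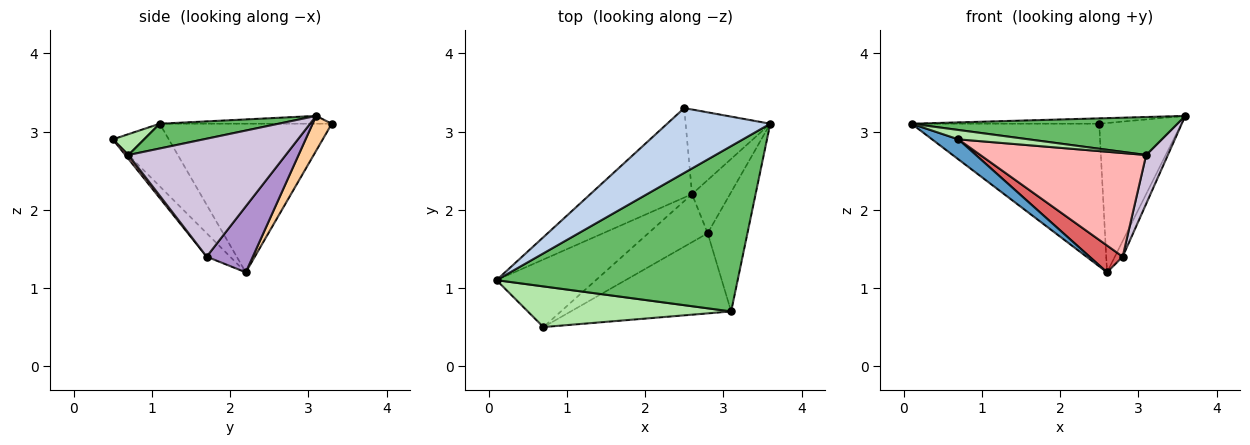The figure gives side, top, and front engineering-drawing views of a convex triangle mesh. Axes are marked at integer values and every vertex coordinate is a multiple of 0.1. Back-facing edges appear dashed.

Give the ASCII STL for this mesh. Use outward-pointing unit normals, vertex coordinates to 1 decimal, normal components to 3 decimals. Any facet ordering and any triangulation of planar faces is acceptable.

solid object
 facet normal -0.517 -0.243 -0.821
  outer loop
   vertex 2.6 2.2 1.2
   vertex 0.7 0.5 2.9
   vertex 0.1 1.1 3.1
  endloop
 endfacet
 facet normal -0.075 0.082 0.994
  outer loop
   vertex 2.5 3.3 3.1
   vertex 0.1 1.1 3.1
   vertex 3.6 3.1 3.2
  endloop
 endfacet
 facet normal -0.613 0.669 -0.420
  outer loop
   vertex 2.5 3.3 3.1
   vertex 2.6 2.2 1.2
   vertex 0.1 1.1 3.1
  endloop
 endfacet
 facet normal 0.199 0.853 -0.483
  outer loop
   vertex 2.5 3.3 3.1
   vertex 3.6 3.1 3.2
   vertex 2.6 2.2 1.2
  endloop
 endfacet
 facet normal 0.100 -0.223 0.970
  outer loop
   vertex 3.1 0.7 2.7
   vertex 3.6 3.1 3.2
   vertex 0.1 1.1 3.1
  endloop
 endfacet
 facet normal 0.099 -0.224 0.970
  outer loop
   vertex 3.1 0.7 2.7
   vertex 0.1 1.1 3.1
   vertex 0.7 0.5 2.9
  endloop
 endfacet
 facet normal -0.326 -0.461 -0.825
  outer loop
   vertex 2.8 1.7 1.4
   vertex 0.7 0.5 2.9
   vertex 2.6 2.2 1.2
  endloop
 endfacet
 facet normal 0.015 -0.791 -0.612
  outer loop
   vertex 2.8 1.7 1.4
   vertex 3.1 0.7 2.7
   vertex 0.7 0.5 2.9
  endloop
 endfacet
 facet normal 0.857 0.145 -0.494
  outer loop
   vertex 2.8 1.7 1.4
   vertex 2.6 2.2 1.2
   vertex 3.6 3.1 3.2
  endloop
 endfacet
 facet normal 0.940 -0.130 -0.317
  outer loop
   vertex 2.8 1.7 1.4
   vertex 3.6 3.1 3.2
   vertex 3.1 0.7 2.7
  endloop
 endfacet
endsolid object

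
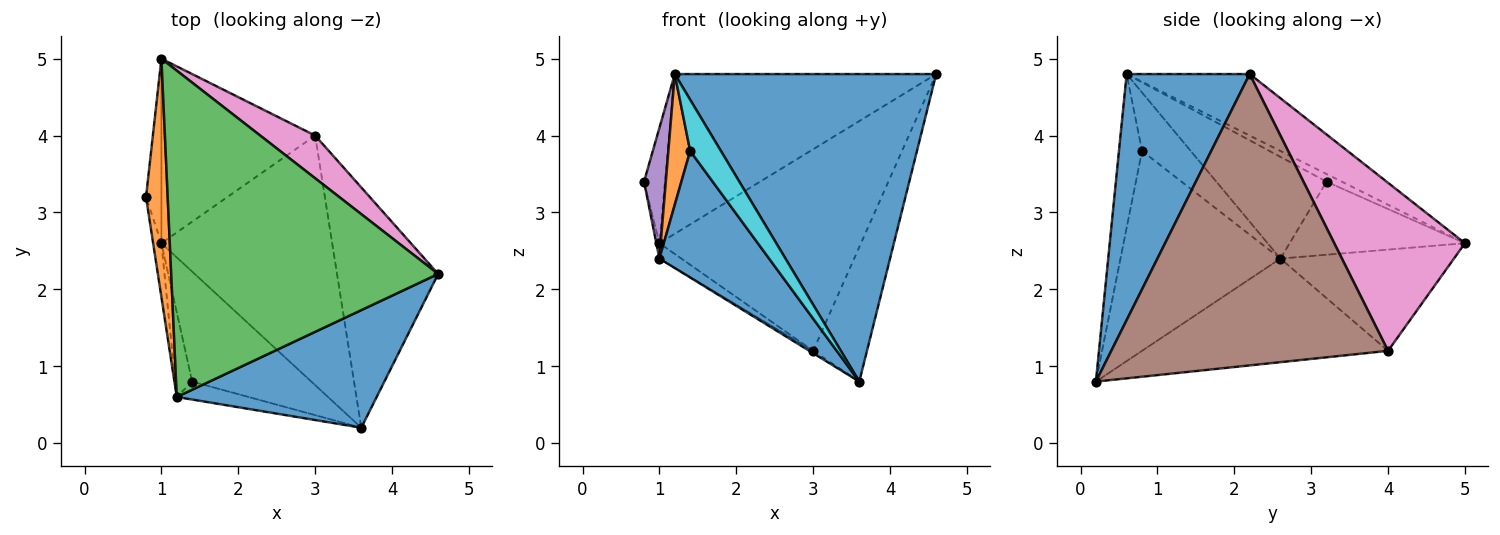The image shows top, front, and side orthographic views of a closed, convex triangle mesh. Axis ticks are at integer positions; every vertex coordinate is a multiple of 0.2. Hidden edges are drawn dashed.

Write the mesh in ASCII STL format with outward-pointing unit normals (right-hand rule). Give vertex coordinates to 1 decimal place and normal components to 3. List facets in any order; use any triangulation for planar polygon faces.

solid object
 facet normal 0.402 -0.855 0.327
  outer loop
   vertex 1.2 0.6 4.8
   vertex 3.6 0.2 0.8
   vertex 4.6 2.2 4.8
  endloop
 endfacet
 facet normal -0.304 0.415 0.857
  outer loop
   vertex 1.2 0.6 4.8
   vertex 1.0 5.0 2.6
   vertex 0.8 3.2 3.4
  endloop
 endfacet
 facet normal -0.203 0.431 0.880
  outer loop
   vertex 1.2 0.6 4.8
   vertex 4.6 2.2 4.8
   vertex 1.0 5.0 2.6
  endloop
 endfacet
 facet normal -0.978 0.017 -0.206
  outer loop
   vertex 1.0 2.6 2.4
   vertex 0.8 3.2 3.4
   vertex 1.0 5.0 2.6
  endloop
 endfacet
 facet normal -0.978 -0.193 -0.080
  outer loop
   vertex 1.0 2.6 2.4
   vertex 1.2 0.6 4.8
   vertex 0.8 3.2 3.4
  endloop
 endfacet
 facet normal 0.929 0.181 -0.323
  outer loop
   vertex 3.0 4.0 1.2
   vertex 4.6 2.2 4.8
   vertex 3.6 0.2 0.8
  endloop
 endfacet
 facet normal 0.536 0.826 0.175
  outer loop
   vertex 3.0 4.0 1.2
   vertex 1.0 5.0 2.6
   vertex 4.6 2.2 4.8
  endloop
 endfacet
 facet normal -0.519 0.008 -0.855
  outer loop
   vertex 3.0 4.0 1.2
   vertex 3.6 0.2 0.8
   vertex 1.0 2.6 2.4
  endloop
 endfacet
 facet normal -0.549 0.069 -0.833
  outer loop
   vertex 3.0 4.0 1.2
   vertex 1.0 2.6 2.4
   vertex 1.0 5.0 2.6
  endloop
 endfacet
 facet normal -0.578 -0.770 -0.270
  outer loop
   vertex 1.4 0.8 3.8
   vertex 3.6 0.2 0.8
   vertex 1.2 0.6 4.8
  endloop
 endfacet
 facet normal -0.740 -0.508 -0.441
  outer loop
   vertex 1.4 0.8 3.8
   vertex 1.0 2.6 2.4
   vertex 3.6 0.2 0.8
  endloop
 endfacet
 facet normal -0.883 -0.395 -0.255
  outer loop
   vertex 1.4 0.8 3.8
   vertex 1.2 0.6 4.8
   vertex 1.0 2.6 2.4
  endloop
 endfacet
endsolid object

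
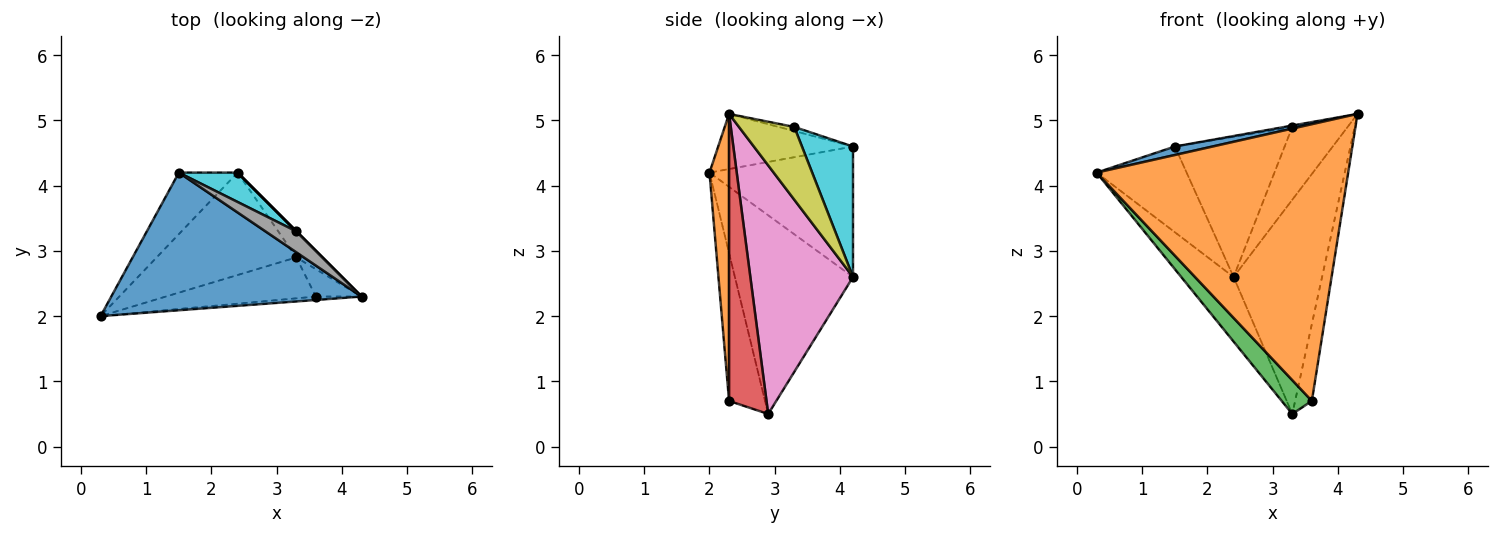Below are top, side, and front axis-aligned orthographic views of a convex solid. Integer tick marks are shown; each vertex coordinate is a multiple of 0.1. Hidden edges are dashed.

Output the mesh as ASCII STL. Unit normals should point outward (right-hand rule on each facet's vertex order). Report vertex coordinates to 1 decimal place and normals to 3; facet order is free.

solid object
 facet normal -0.215 -0.060 0.975
  outer loop
   vertex 1.5 4.2 4.6
   vertex 0.3 2.0 4.2
   vertex 4.3 2.3 5.1
  endloop
 endfacet
 facet normal 0.078 -0.997 -0.012
  outer loop
   vertex 3.6 2.3 0.7
   vertex 4.3 2.3 5.1
   vertex 0.3 2.0 4.2
  endloop
 endfacet
 facet normal -0.605 -0.507 -0.614
  outer loop
   vertex 3.6 2.3 0.7
   vertex 0.3 2.0 4.2
   vertex 3.3 2.9 0.5
  endloop
 endfacet
 facet normal 0.903 0.404 -0.144
  outer loop
   vertex 3.6 2.3 0.7
   vertex 3.3 2.9 0.5
   vertex 4.3 2.3 5.1
  endloop
 endfacet
 facet normal -0.792 0.497 -0.356
  outer loop
   vertex 2.4 4.2 2.6
   vertex 0.3 2.0 4.2
   vertex 1.5 4.2 4.6
  endloop
 endfacet
 facet normal -0.769 0.341 -0.541
  outer loop
   vertex 2.4 4.2 2.6
   vertex 3.3 2.9 0.5
   vertex 0.3 2.0 4.2
  endloop
 endfacet
 facet normal 0.755 0.651 -0.079
  outer loop
   vertex 2.4 4.2 2.6
   vertex 4.3 2.3 5.1
   vertex 3.3 2.9 0.5
  endloop
 endfacet
 facet normal -0.132 0.066 0.989
  outer loop
   vertex 3.3 3.3 4.9
   vertex 1.5 4.2 4.6
   vertex 4.3 2.3 5.1
  endloop
 endfacet
 facet normal 0.707 0.707 0.000
  outer loop
   vertex 3.3 3.3 4.9
   vertex 4.3 2.3 5.1
   vertex 2.4 4.2 2.6
  endloop
 endfacet
 facet normal 0.414 0.891 0.186
  outer loop
   vertex 3.3 3.3 4.9
   vertex 2.4 4.2 2.6
   vertex 1.5 4.2 4.6
  endloop
 endfacet
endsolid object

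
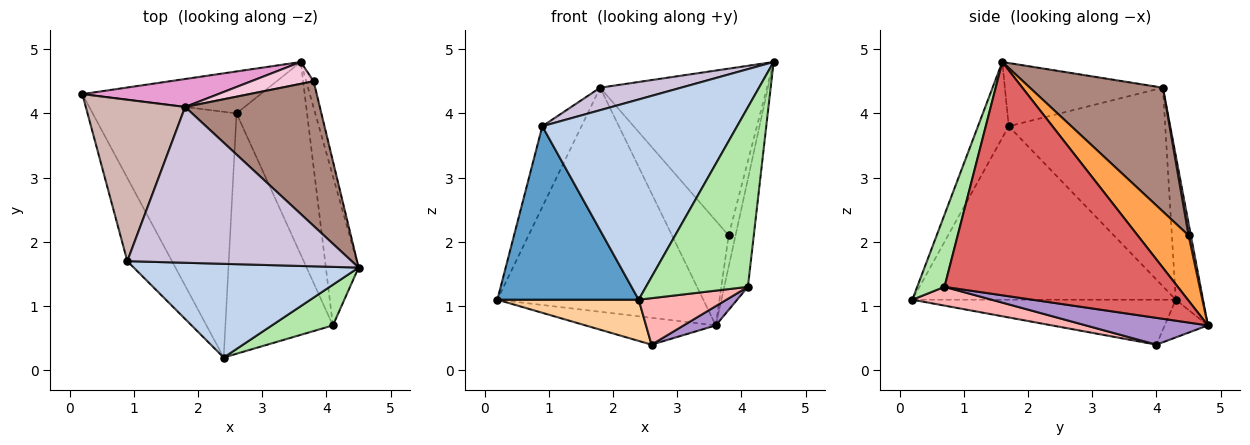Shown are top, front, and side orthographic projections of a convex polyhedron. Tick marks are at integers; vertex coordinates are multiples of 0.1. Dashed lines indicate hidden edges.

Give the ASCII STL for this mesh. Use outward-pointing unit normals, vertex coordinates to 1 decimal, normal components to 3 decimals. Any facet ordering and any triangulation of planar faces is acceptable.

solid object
 facet normal -0.859 -0.461 -0.221
  outer loop
   vertex 0.9 1.7 3.8
   vertex 0.2 4.3 1.1
   vertex 2.4 0.2 1.1
  endloop
 endfacet
 facet normal -0.141 -0.897 0.420
  outer loop
   vertex 0.9 1.7 3.8
   vertex 2.4 0.2 1.1
   vertex 4.5 1.6 4.8
  endloop
 endfacet
 facet normal 0.985 0.133 -0.112
  outer loop
   vertex 3.8 4.5 2.1
   vertex 4.5 1.6 4.8
   vertex 3.6 4.8 0.7
  endloop
 endfacet
 facet normal -0.295 -0.158 -0.942
  outer loop
   vertex 2.6 4.0 0.4
   vertex 2.4 0.2 1.1
   vertex 0.2 4.3 1.1
  endloop
 endfacet
 facet normal -0.176 0.530 -0.829
  outer loop
   vertex 2.6 4.0 0.4
   vertex 0.2 4.3 1.1
   vertex 3.6 4.8 0.7
  endloop
 endfacet
 facet normal 0.252 -0.944 0.214
  outer loop
   vertex 4.1 0.7 1.3
   vertex 4.5 1.6 4.8
   vertex 2.4 0.2 1.1
  endloop
 endfacet
 facet normal 0.985 0.100 -0.138
  outer loop
   vertex 4.1 0.7 1.3
   vertex 3.6 4.8 0.7
   vertex 4.5 1.6 4.8
  endloop
 endfacet
 facet normal 0.169 -0.187 -0.968
  outer loop
   vertex 4.1 0.7 1.3
   vertex 2.4 0.2 1.1
   vertex 2.6 4.0 0.4
  endloop
 endfacet
 facet normal 0.354 -0.093 -0.931
  outer loop
   vertex 4.1 0.7 1.3
   vertex 2.6 4.0 0.4
   vertex 3.6 4.8 0.7
  endloop
 endfacet
 facet normal -0.269 -0.138 0.953
  outer loop
   vertex 1.8 4.1 4.4
   vertex 0.9 1.7 3.8
   vertex 4.5 1.6 4.8
  endloop
 endfacet
 facet normal 0.516 0.647 0.561
  outer loop
   vertex 1.8 4.1 4.4
   vertex 4.5 1.6 4.8
   vertex 3.8 4.5 2.1
  endloop
 endfacet
 facet normal -0.873 0.218 0.436
  outer loop
   vertex 1.8 4.1 4.4
   vertex 0.2 4.3 1.1
   vertex 0.9 1.7 3.8
  endloop
 endfacet
 facet normal -0.130 0.984 0.123
  outer loop
   vertex 1.8 4.1 4.4
   vertex 3.6 4.8 0.7
   vertex 0.2 4.3 1.1
  endloop
 endfacet
 facet normal 0.039 0.978 0.204
  outer loop
   vertex 1.8 4.1 4.4
   vertex 3.8 4.5 2.1
   vertex 3.6 4.8 0.7
  endloop
 endfacet
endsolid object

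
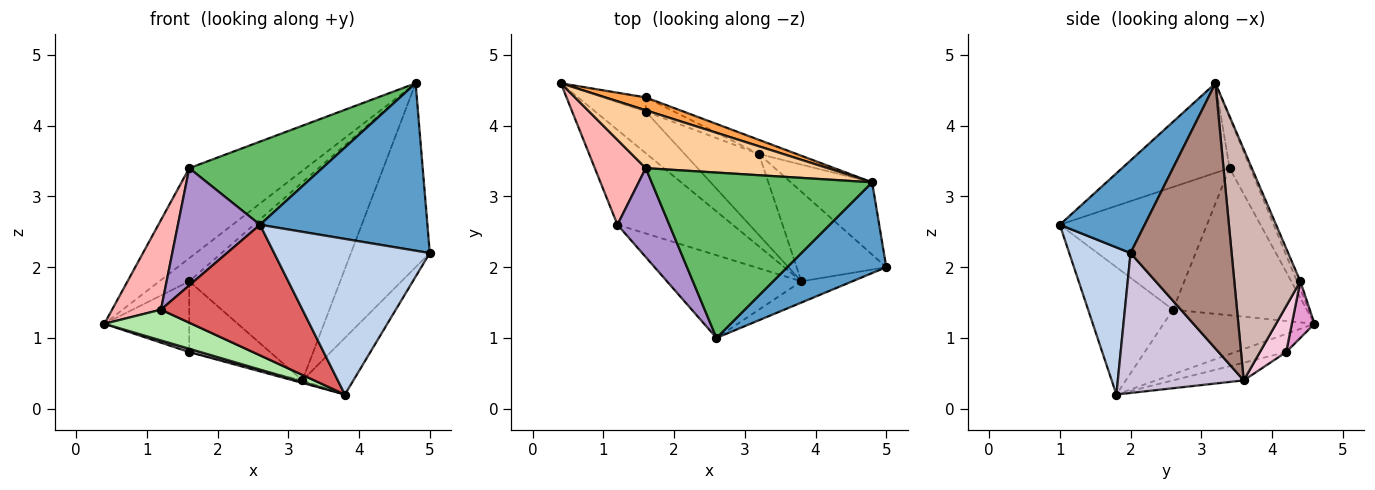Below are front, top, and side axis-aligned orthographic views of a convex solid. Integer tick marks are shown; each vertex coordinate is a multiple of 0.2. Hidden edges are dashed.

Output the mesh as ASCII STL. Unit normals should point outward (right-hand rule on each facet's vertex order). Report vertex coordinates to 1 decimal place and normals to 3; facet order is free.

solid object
 facet normal 0.407 -0.803 0.435
  outer loop
   vertex 4.8 3.2 4.6
   vertex 2.6 1.0 2.6
   vertex 5.0 2.0 2.2
  endloop
 endfacet
 facet normal 0.364 -0.923 -0.126
  outer loop
   vertex 3.8 1.8 0.2
   vertex 5.0 2.0 2.2
   vertex 2.6 1.0 2.6
  endloop
 endfacet
 facet normal -0.097 0.870 0.483
  outer loop
   vertex 1.6 4.4 1.8
   vertex 0.4 4.6 1.2
   vertex 4.8 3.2 4.6
  endloop
 endfacet
 facet normal -0.149 0.832 0.535
  outer loop
   vertex 1.6 3.4 3.4
   vertex 4.8 3.2 4.6
   vertex 0.4 4.6 1.2
  endloop
 endfacet
 facet normal -0.341 -0.422 0.840
  outer loop
   vertex 1.6 3.4 3.4
   vertex 2.6 1.0 2.6
   vertex 4.8 3.2 4.6
  endloop
 endfacet
 facet normal -0.471 -0.272 -0.839
  outer loop
   vertex 1.2 2.6 1.4
   vertex 0.4 4.6 1.2
   vertex 3.8 1.8 0.2
  endloop
 endfacet
 facet normal -0.452 -0.754 -0.477
  outer loop
   vertex 1.2 2.6 1.4
   vertex 3.8 1.8 0.2
   vertex 2.6 1.0 2.6
  endloop
 endfacet
 facet normal -0.893 -0.326 0.309
  outer loop
   vertex 1.2 2.6 1.4
   vertex 1.6 3.4 3.4
   vertex 0.4 4.6 1.2
  endloop
 endfacet
 facet normal -0.819 -0.457 0.347
  outer loop
   vertex 1.2 2.6 1.4
   vertex 2.6 1.0 2.6
   vertex 1.6 3.4 3.4
  endloop
 endfacet
 facet normal 0.797 0.322 -0.511
  outer loop
   vertex 3.2 3.6 0.4
   vertex 5.0 2.0 2.2
   vertex 3.8 1.8 0.2
  endloop
 endfacet
 facet normal 0.766 0.598 -0.235
  outer loop
   vertex 3.2 3.6 0.4
   vertex 4.8 3.2 4.6
   vertex 5.0 2.0 2.2
  endloop
 endfacet
 facet normal 0.400 0.914 -0.065
  outer loop
   vertex 3.2 3.6 0.4
   vertex 1.6 4.4 1.8
   vertex 4.8 3.2 4.6
  endloop
 endfacet
 facet normal 0.253 0.949 -0.190
  outer loop
   vertex 1.6 4.2 0.8
   vertex 0.4 4.6 1.2
   vertex 1.6 4.4 1.8
  endloop
 endfacet
 facet normal 0.304 0.934 -0.187
  outer loop
   vertex 1.6 4.2 0.8
   vertex 1.6 4.4 1.8
   vertex 3.2 3.6 0.4
  endloop
 endfacet
 facet normal -0.338 -0.075 -0.938
  outer loop
   vertex 1.6 4.2 0.8
   vertex 3.8 1.8 0.2
   vertex 0.4 4.6 1.2
  endloop
 endfacet
 facet normal -0.232 0.031 -0.972
  outer loop
   vertex 1.6 4.2 0.8
   vertex 3.2 3.6 0.4
   vertex 3.8 1.8 0.2
  endloop
 endfacet
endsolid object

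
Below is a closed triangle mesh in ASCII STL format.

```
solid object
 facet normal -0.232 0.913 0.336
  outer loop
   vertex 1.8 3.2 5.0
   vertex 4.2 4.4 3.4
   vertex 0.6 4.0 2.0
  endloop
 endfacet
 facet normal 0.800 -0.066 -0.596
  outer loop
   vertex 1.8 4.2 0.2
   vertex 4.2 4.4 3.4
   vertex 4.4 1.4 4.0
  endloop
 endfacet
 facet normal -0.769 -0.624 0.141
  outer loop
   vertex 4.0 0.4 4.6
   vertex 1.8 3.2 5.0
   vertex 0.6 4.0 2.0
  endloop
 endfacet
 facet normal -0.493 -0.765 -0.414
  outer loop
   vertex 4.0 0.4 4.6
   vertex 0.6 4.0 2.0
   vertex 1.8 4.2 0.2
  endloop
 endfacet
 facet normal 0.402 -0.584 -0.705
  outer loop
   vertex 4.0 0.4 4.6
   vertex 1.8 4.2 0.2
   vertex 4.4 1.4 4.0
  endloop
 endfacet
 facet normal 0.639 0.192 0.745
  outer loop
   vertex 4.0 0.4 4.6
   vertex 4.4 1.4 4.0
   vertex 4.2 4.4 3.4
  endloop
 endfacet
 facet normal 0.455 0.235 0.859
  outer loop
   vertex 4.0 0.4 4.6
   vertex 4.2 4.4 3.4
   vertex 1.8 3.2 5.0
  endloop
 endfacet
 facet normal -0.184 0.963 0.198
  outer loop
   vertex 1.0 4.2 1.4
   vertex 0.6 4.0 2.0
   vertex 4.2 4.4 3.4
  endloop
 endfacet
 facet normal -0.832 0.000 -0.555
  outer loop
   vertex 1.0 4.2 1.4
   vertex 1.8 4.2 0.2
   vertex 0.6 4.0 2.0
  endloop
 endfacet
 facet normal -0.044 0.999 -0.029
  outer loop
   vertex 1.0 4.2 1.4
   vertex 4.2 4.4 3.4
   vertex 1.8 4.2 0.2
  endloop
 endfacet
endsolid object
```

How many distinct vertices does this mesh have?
7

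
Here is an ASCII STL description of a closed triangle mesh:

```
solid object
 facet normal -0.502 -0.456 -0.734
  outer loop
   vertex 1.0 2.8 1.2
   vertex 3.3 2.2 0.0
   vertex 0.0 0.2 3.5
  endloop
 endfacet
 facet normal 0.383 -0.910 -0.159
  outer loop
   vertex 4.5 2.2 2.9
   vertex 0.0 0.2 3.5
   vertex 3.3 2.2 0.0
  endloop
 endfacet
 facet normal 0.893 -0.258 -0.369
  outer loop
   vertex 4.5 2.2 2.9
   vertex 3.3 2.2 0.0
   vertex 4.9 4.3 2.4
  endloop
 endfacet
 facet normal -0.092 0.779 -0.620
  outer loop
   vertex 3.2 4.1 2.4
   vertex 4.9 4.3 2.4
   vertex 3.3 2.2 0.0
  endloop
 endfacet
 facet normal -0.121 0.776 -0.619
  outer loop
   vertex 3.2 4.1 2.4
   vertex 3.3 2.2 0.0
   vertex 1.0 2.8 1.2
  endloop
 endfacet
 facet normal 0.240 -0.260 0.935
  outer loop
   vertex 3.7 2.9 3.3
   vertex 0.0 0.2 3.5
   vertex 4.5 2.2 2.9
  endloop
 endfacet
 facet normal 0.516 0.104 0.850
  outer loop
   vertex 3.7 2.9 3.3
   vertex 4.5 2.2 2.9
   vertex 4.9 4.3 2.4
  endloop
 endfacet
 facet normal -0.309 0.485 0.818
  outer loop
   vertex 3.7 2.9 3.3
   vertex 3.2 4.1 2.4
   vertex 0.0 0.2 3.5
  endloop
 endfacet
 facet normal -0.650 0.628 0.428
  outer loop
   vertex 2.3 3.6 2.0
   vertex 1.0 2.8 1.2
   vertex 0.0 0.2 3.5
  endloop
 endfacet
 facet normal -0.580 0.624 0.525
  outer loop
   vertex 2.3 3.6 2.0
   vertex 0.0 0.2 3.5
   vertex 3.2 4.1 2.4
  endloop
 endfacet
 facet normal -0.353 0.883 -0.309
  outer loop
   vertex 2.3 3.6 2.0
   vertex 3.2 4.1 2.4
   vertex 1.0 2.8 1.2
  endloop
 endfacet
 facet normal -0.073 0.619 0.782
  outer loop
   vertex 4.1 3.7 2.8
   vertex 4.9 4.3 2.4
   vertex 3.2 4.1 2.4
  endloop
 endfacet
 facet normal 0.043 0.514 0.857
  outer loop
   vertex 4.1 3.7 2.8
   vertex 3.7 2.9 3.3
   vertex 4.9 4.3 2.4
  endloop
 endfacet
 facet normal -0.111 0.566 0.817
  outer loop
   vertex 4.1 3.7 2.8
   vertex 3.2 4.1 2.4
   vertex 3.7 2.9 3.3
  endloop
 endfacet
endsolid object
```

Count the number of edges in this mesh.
21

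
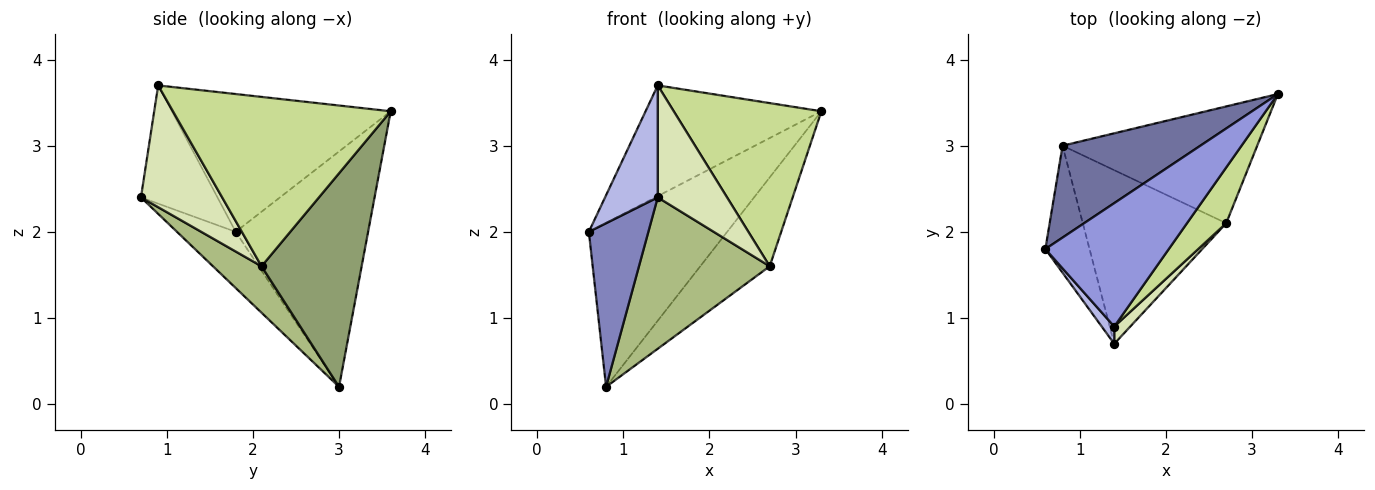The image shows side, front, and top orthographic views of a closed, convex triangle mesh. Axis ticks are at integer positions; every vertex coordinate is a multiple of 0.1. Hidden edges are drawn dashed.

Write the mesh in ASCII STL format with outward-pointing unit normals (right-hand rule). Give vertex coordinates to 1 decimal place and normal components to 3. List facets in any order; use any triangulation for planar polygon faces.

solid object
 facet normal -0.641 0.670 0.375
  outer loop
   vertex 0.8 3.0 0.2
   vertex 0.6 1.8 2.0
   vertex 3.3 3.6 3.4
  endloop
 endfacet
 facet normal -0.615 -0.623 -0.484
  outer loop
   vertex 0.8 3.0 0.2
   vertex 1.4 0.7 2.4
   vertex 0.6 1.8 2.0
  endloop
 endfacet
 facet normal -0.639 0.513 0.573
  outer loop
   vertex 1.4 0.9 3.7
   vertex 3.3 3.6 3.4
   vertex 0.6 1.8 2.0
  endloop
 endfacet
 facet normal -0.820 -0.565 0.087
  outer loop
   vertex 1.4 0.9 3.7
   vertex 0.6 1.8 2.0
   vertex 1.4 0.7 2.4
  endloop
 endfacet
 facet normal 0.658 0.456 -0.599
  outer loop
   vertex 2.7 2.1 1.6
   vertex 0.8 3.0 0.2
   vertex 3.3 3.6 3.4
  endloop
 endfacet
 facet normal 0.237 -0.639 -0.732
  outer loop
   vertex 2.7 2.1 1.6
   vertex 1.4 0.7 2.4
   vertex 0.8 3.0 0.2
  endloop
 endfacet
 facet normal 0.813 -0.551 0.188
  outer loop
   vertex 2.7 2.1 1.6
   vertex 3.3 3.6 3.4
   vertex 1.4 0.9 3.7
  endloop
 endfacet
 facet normal 0.757 -0.646 0.099
  outer loop
   vertex 2.7 2.1 1.6
   vertex 1.4 0.9 3.7
   vertex 1.4 0.7 2.4
  endloop
 endfacet
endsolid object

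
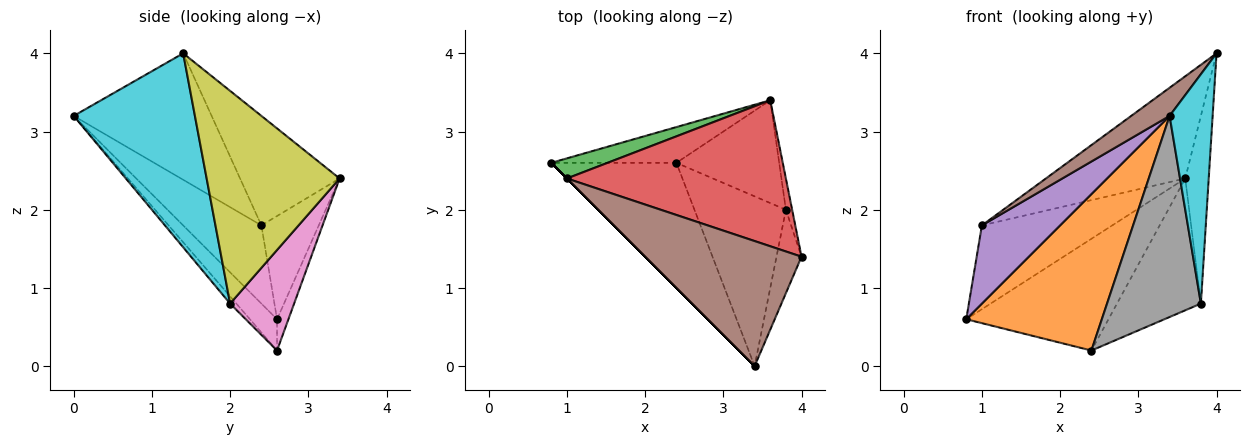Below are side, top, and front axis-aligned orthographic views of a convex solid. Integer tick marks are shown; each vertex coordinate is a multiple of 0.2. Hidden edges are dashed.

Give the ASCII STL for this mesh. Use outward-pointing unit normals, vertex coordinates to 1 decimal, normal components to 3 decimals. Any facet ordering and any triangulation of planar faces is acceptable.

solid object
 facet normal -0.076 0.950 -0.304
  outer loop
   vertex 2.4 2.6 0.2
   vertex 0.8 2.6 0.6
   vertex 3.6 3.4 2.4
  endloop
 endfacet
 facet normal -0.154 -0.772 -0.617
  outer loop
   vertex 3.4 0.0 3.2
   vertex 0.8 2.6 0.6
   vertex 2.4 2.6 0.2
  endloop
 endfacet
 facet normal -0.393 0.894 0.215
  outer loop
   vertex 1.0 2.4 1.8
   vertex 3.6 3.4 2.4
   vertex 0.8 2.6 0.6
  endloop
 endfacet
 facet normal -0.379 0.531 0.758
  outer loop
   vertex 1.0 2.4 1.8
   vertex 4.0 1.4 4.0
   vertex 3.6 3.4 2.4
  endloop
 endfacet
 facet normal -0.707 -0.707 0.000
  outer loop
   vertex 1.0 2.4 1.8
   vertex 0.8 2.6 0.6
   vertex 3.4 0.0 3.2
  endloop
 endfacet
 facet normal -0.619 -0.172 0.766
  outer loop
   vertex 1.0 2.4 1.8
   vertex 3.4 0.0 3.2
   vertex 4.0 1.4 4.0
  endloop
 endfacet
 facet normal 0.515 0.676 -0.527
  outer loop
   vertex 3.8 2.0 0.8
   vertex 2.4 2.6 0.2
   vertex 3.6 3.4 2.4
  endloop
 endfacet
 facet normal -0.051 -0.763 -0.644
  outer loop
   vertex 3.8 2.0 0.8
   vertex 3.4 0.0 3.2
   vertex 2.4 2.6 0.2
  endloop
 endfacet
 facet normal 0.984 0.174 -0.029
  outer loop
   vertex 3.8 2.0 0.8
   vertex 3.6 3.4 2.4
   vertex 4.0 1.4 4.0
  endloop
 endfacet
 facet normal 0.936 -0.332 -0.121
  outer loop
   vertex 3.8 2.0 0.8
   vertex 4.0 1.4 4.0
   vertex 3.4 0.0 3.2
  endloop
 endfacet
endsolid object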